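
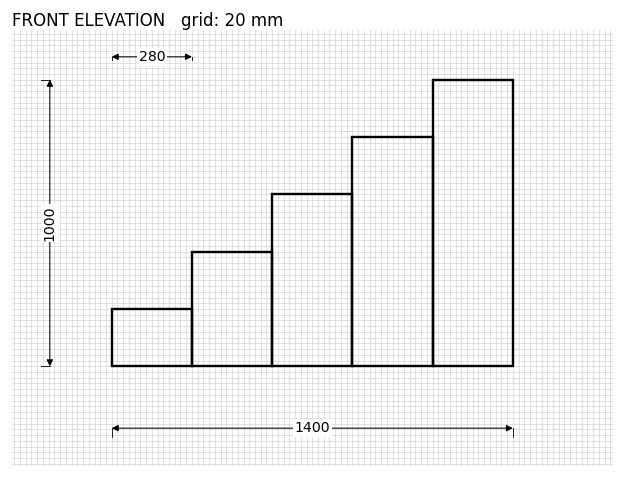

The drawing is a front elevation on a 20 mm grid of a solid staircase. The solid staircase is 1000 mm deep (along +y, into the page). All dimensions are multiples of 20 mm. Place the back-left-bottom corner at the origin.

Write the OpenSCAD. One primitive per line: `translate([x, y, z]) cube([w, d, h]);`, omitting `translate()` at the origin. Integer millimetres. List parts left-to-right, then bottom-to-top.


cube([280, 1000, 200]);
translate([280, 0, 0]) cube([280, 1000, 400]);
translate([560, 0, 0]) cube([280, 1000, 600]);
translate([840, 0, 0]) cube([280, 1000, 800]);
translate([1120, 0, 0]) cube([280, 1000, 1000]);


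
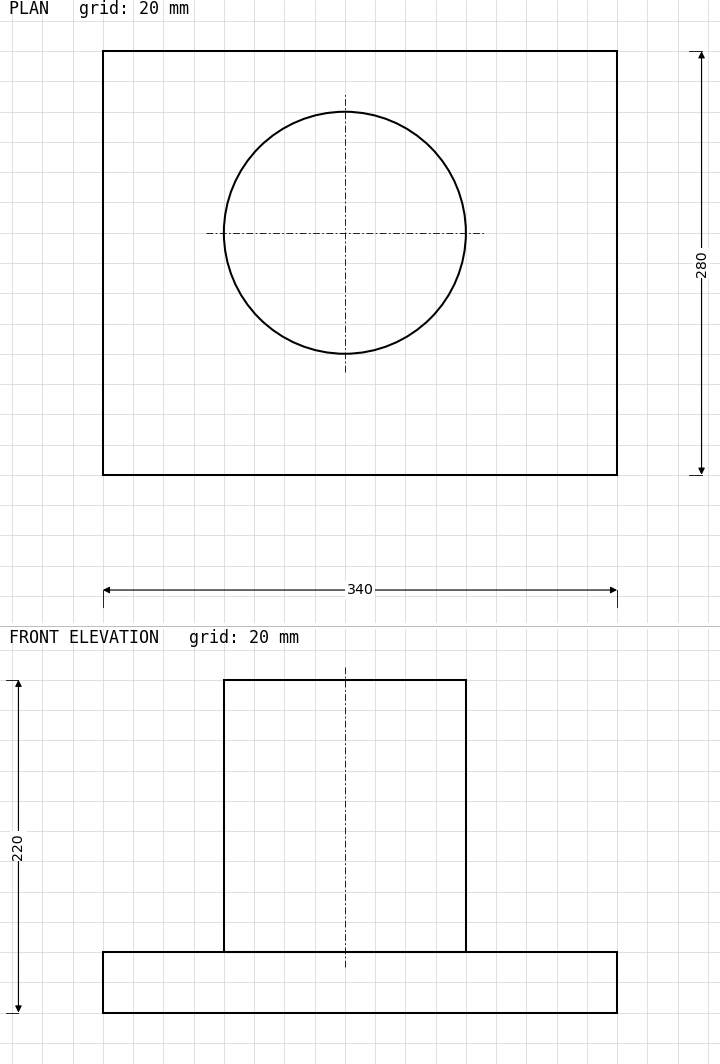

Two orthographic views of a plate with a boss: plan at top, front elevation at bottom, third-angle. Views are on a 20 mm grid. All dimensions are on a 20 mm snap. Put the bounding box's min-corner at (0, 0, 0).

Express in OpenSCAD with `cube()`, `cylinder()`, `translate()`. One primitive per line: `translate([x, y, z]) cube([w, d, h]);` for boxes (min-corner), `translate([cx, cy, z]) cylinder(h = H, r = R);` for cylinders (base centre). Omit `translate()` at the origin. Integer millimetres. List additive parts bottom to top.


cube([340, 280, 40]);
translate([160, 160, 40]) cylinder(h = 180, r = 80);


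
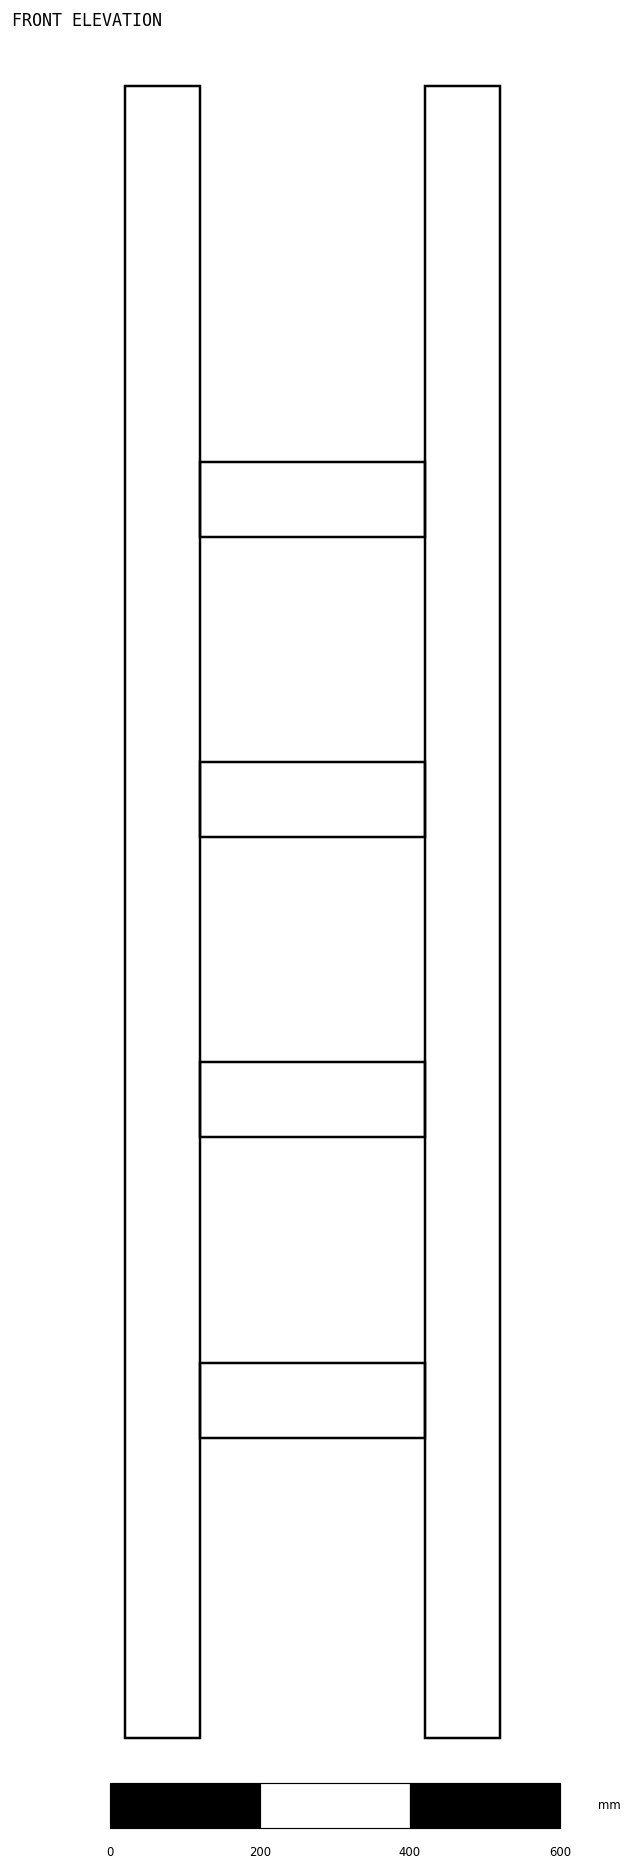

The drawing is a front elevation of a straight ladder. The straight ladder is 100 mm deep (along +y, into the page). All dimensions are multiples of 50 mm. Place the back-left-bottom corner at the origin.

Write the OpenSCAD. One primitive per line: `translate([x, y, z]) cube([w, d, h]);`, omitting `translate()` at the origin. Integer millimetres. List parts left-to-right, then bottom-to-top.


cube([100, 100, 2200]);
translate([100, 0, 400]) cube([300, 100, 100]);
translate([100, 0, 800]) cube([300, 100, 100]);
translate([100, 0, 1200]) cube([300, 100, 100]);
translate([100, 0, 1600]) cube([300, 100, 100]);
translate([400, 0, 0]) cube([100, 100, 2200]);


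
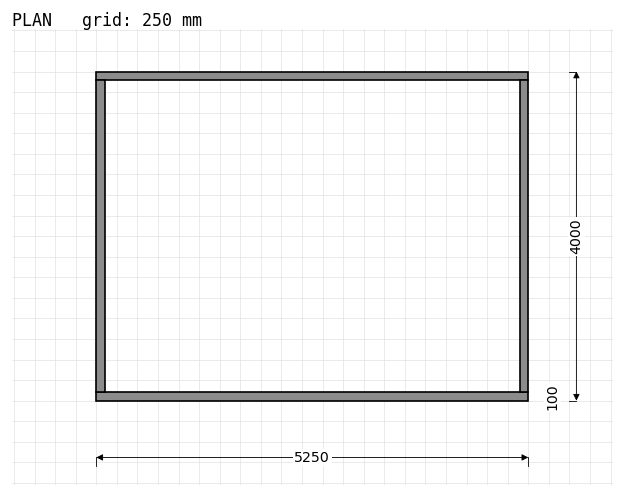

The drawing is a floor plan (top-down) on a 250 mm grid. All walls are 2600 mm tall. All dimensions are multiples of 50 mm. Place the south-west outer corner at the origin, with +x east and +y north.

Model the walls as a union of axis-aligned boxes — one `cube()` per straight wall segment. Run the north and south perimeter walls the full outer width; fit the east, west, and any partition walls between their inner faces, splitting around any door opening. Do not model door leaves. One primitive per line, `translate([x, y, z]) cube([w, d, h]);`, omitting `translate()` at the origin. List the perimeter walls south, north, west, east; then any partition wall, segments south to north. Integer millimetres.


cube([5250, 100, 2600]);
translate([0, 3900, 0]) cube([5250, 100, 2600]);
translate([0, 100, 0]) cube([100, 3800, 2600]);
translate([5150, 100, 0]) cube([100, 3800, 2600]);


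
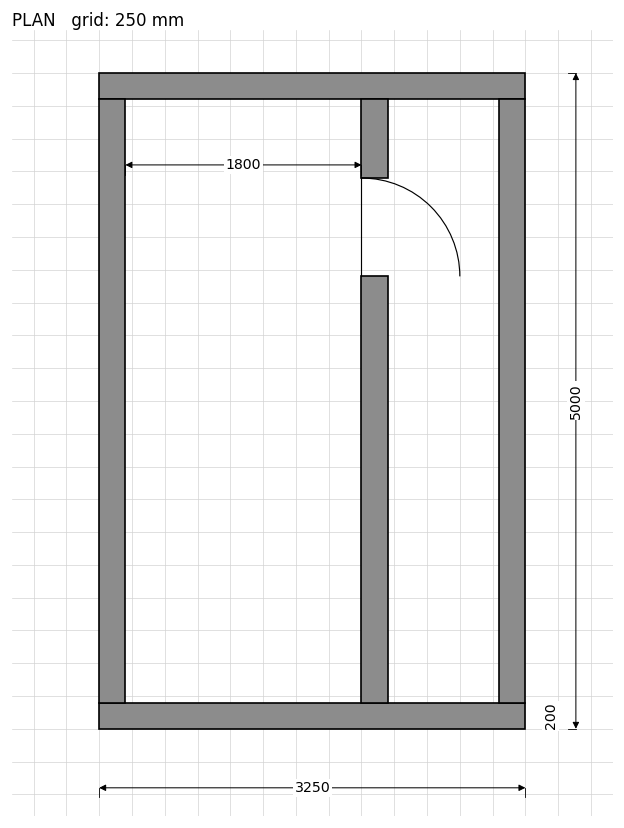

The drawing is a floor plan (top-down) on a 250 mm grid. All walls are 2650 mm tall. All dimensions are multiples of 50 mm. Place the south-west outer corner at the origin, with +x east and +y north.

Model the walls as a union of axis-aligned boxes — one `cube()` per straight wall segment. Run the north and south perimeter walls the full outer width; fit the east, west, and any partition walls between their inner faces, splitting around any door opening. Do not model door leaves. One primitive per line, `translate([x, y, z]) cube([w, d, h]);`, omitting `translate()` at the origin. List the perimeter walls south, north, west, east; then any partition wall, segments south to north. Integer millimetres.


cube([3250, 200, 2650]);
translate([0, 4800, 0]) cube([3250, 200, 2650]);
translate([0, 200, 0]) cube([200, 4600, 2650]);
translate([3050, 200, 0]) cube([200, 4600, 2650]);
translate([2000, 200, 0]) cube([200, 3250, 2650]);
translate([2000, 4200, 0]) cube([200, 600, 2650]);


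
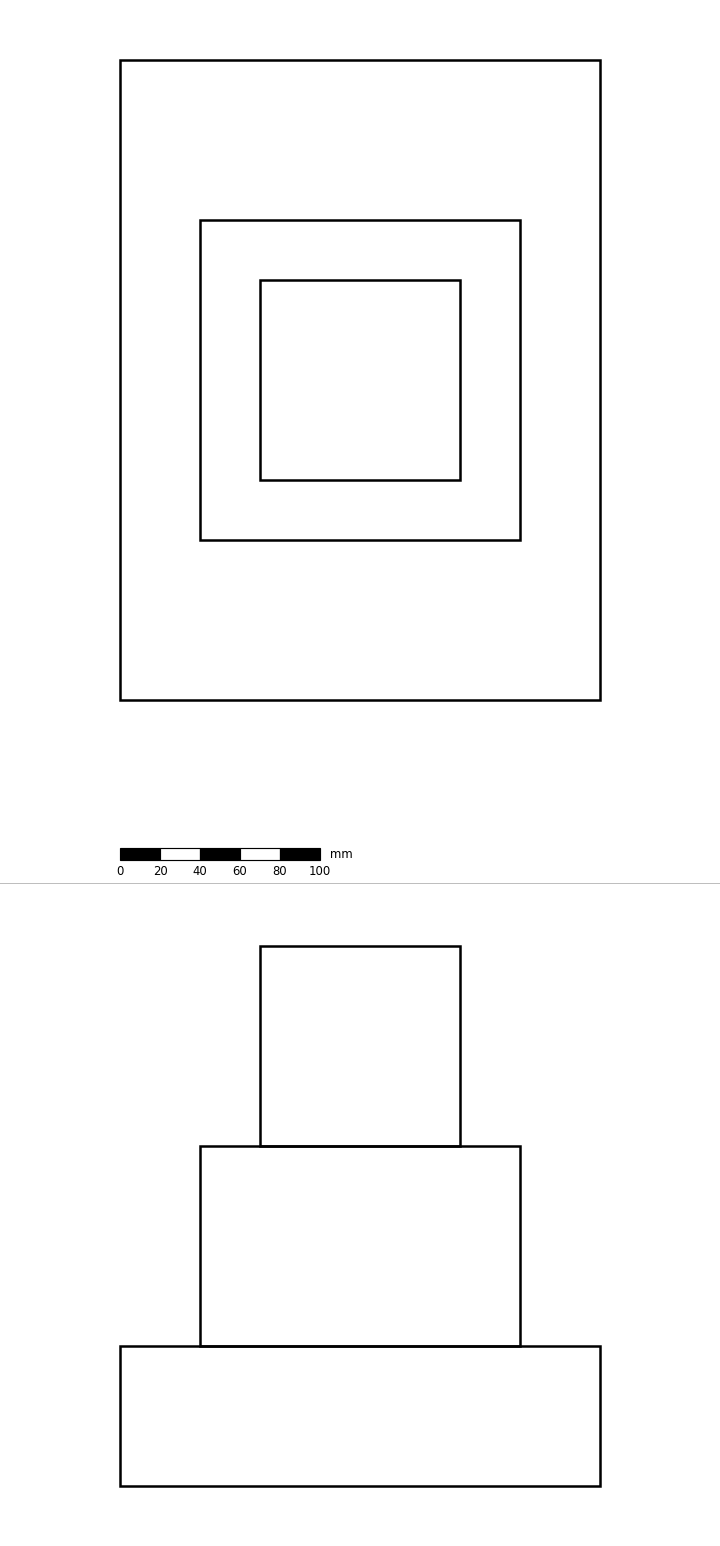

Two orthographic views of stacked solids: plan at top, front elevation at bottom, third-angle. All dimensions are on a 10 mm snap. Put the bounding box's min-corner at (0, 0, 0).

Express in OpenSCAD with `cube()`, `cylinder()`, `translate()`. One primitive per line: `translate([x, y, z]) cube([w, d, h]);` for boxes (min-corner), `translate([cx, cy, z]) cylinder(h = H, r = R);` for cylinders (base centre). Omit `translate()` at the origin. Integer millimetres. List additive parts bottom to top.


cube([240, 320, 70]);
translate([40, 80, 70]) cube([160, 160, 100]);
translate([70, 110, 170]) cube([100, 100, 100]);


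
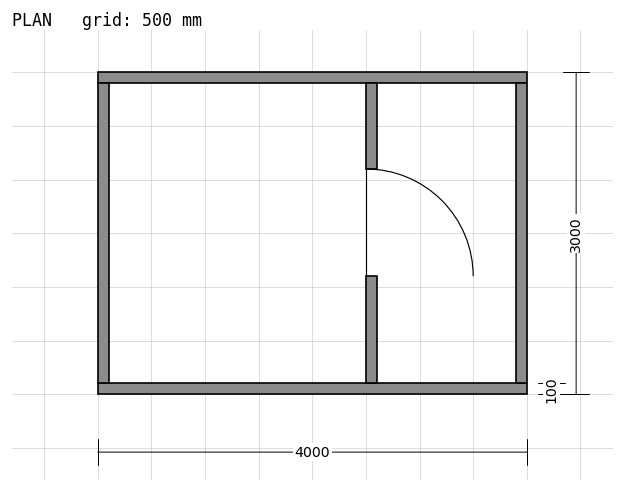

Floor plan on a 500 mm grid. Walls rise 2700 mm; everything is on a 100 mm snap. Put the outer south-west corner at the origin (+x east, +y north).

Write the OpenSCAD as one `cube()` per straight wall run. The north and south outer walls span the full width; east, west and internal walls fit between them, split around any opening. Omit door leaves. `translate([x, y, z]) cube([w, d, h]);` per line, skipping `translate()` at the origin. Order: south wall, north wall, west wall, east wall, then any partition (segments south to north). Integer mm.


cube([4000, 100, 2700]);
translate([0, 2900, 0]) cube([4000, 100, 2700]);
translate([0, 100, 0]) cube([100, 2800, 2700]);
translate([3900, 100, 0]) cube([100, 2800, 2700]);
translate([2500, 100, 0]) cube([100, 1000, 2700]);
translate([2500, 2100, 0]) cube([100, 800, 2700]);


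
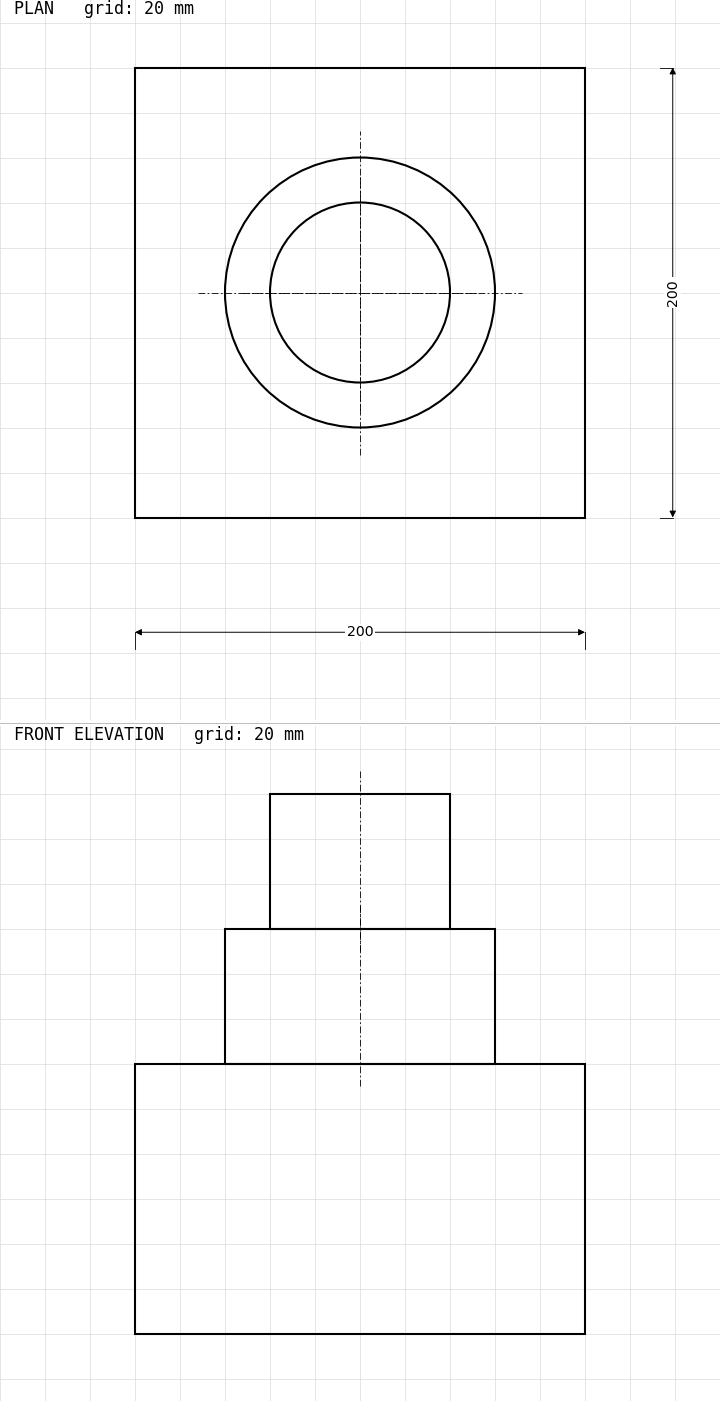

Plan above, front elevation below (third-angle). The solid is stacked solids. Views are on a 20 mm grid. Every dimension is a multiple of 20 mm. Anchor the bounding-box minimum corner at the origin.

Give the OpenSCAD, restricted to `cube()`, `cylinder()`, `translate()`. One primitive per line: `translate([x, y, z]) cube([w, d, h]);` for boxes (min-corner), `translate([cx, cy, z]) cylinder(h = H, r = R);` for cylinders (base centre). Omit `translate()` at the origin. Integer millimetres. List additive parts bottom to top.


cube([200, 200, 120]);
translate([100, 100, 120]) cylinder(h = 60, r = 60);
translate([100, 100, 180]) cylinder(h = 60, r = 40);


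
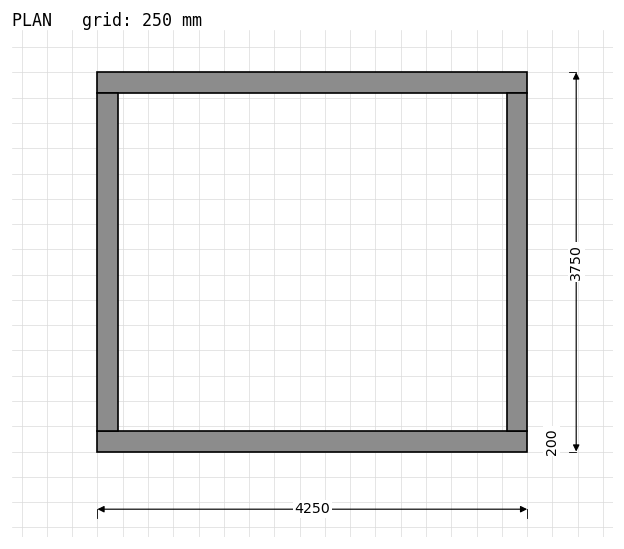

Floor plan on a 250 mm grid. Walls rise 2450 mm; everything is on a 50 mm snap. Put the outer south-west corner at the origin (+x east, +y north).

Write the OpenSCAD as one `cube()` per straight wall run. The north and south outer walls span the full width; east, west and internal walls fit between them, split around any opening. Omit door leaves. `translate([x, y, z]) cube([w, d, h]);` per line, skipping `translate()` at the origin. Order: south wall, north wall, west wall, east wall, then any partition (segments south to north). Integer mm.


cube([4250, 200, 2450]);
translate([0, 3550, 0]) cube([4250, 200, 2450]);
translate([0, 200, 0]) cube([200, 3350, 2450]);
translate([4050, 200, 0]) cube([200, 3350, 2450]);


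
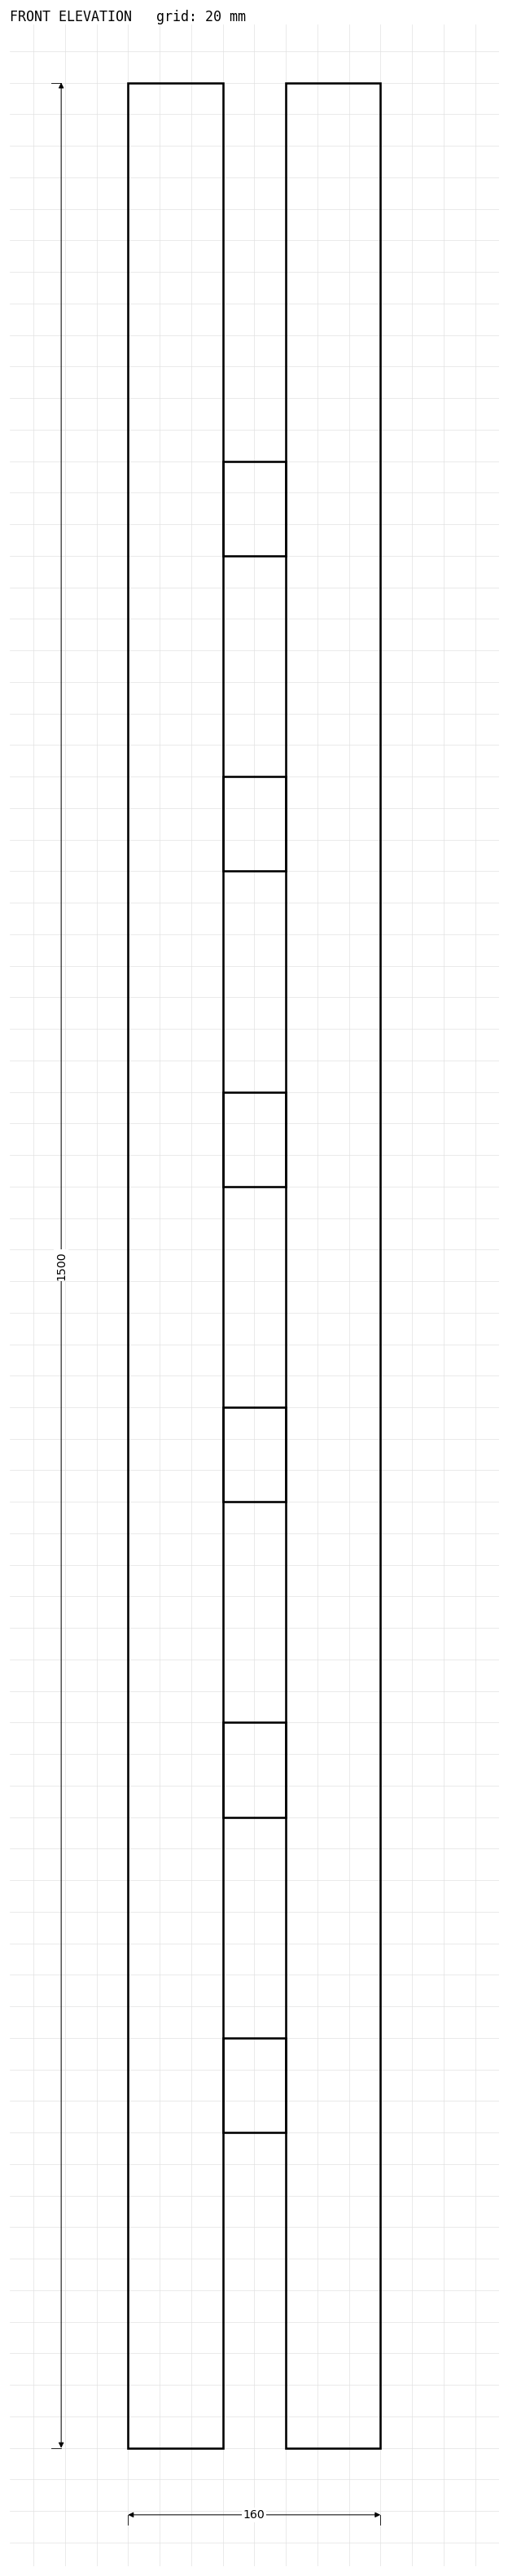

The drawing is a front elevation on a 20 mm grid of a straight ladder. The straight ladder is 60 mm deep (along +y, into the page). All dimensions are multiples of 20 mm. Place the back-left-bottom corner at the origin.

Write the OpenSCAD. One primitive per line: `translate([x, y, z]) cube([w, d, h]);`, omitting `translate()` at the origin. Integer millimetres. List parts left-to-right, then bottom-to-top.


cube([60, 60, 1500]);
translate([60, 0, 200]) cube([40, 60, 60]);
translate([60, 0, 400]) cube([40, 60, 60]);
translate([60, 0, 600]) cube([40, 60, 60]);
translate([60, 0, 800]) cube([40, 60, 60]);
translate([60, 0, 1000]) cube([40, 60, 60]);
translate([60, 0, 1200]) cube([40, 60, 60]);
translate([100, 0, 0]) cube([60, 60, 1500]);


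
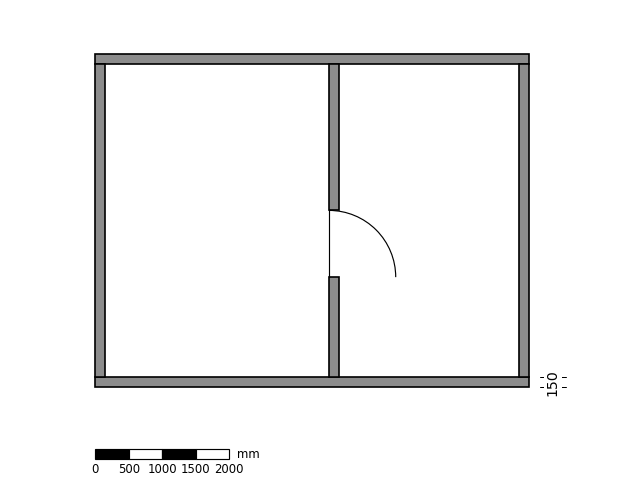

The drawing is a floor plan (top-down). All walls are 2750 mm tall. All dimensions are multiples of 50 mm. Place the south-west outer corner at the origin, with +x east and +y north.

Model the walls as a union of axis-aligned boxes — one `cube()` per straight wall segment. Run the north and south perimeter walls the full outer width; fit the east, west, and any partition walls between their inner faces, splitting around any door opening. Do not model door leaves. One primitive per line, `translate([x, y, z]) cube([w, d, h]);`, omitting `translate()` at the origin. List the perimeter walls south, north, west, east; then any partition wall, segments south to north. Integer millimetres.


cube([6500, 150, 2750]);
translate([0, 4850, 0]) cube([6500, 150, 2750]);
translate([0, 150, 0]) cube([150, 4700, 2750]);
translate([6350, 150, 0]) cube([150, 4700, 2750]);
translate([3500, 150, 0]) cube([150, 1500, 2750]);
translate([3500, 2650, 0]) cube([150, 2200, 2750]);


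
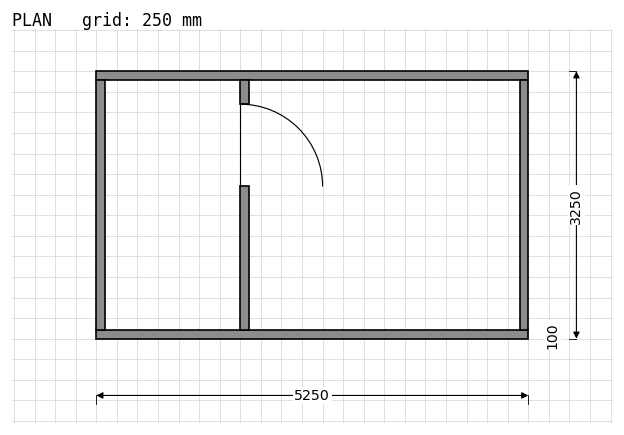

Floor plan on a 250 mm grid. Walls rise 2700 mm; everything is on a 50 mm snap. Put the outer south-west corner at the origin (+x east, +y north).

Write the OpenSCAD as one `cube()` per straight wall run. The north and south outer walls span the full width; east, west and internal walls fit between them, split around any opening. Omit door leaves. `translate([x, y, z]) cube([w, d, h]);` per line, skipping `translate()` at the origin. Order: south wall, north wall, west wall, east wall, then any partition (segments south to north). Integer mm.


cube([5250, 100, 2700]);
translate([0, 3150, 0]) cube([5250, 100, 2700]);
translate([0, 100, 0]) cube([100, 3050, 2700]);
translate([5150, 100, 0]) cube([100, 3050, 2700]);
translate([1750, 100, 0]) cube([100, 1750, 2700]);
translate([1750, 2850, 0]) cube([100, 300, 2700]);


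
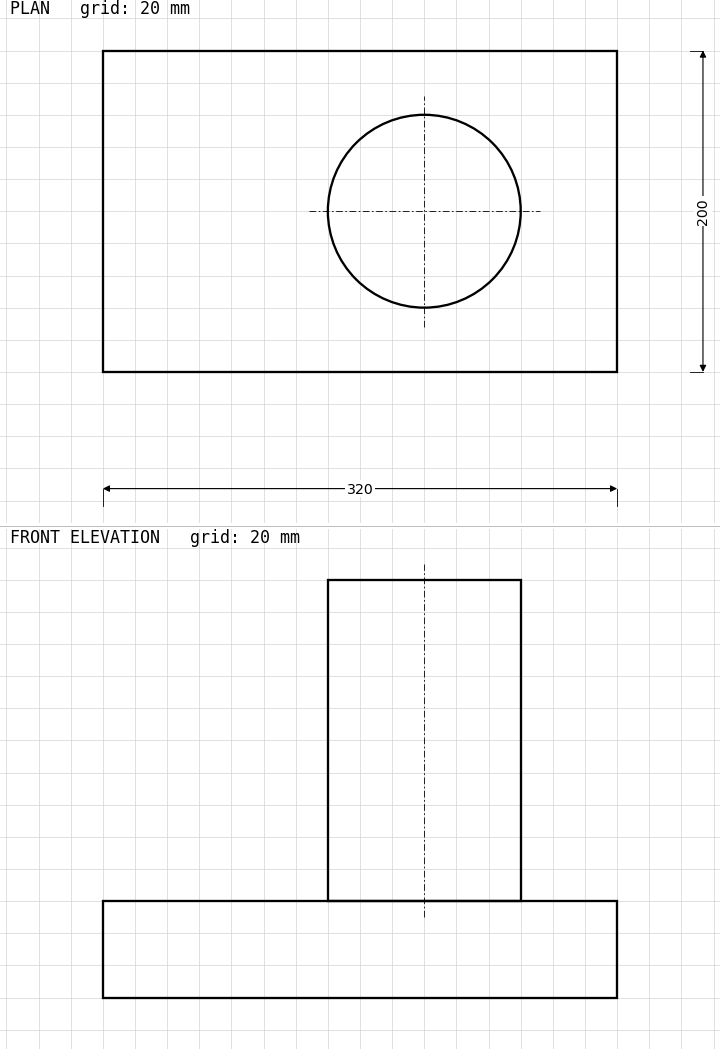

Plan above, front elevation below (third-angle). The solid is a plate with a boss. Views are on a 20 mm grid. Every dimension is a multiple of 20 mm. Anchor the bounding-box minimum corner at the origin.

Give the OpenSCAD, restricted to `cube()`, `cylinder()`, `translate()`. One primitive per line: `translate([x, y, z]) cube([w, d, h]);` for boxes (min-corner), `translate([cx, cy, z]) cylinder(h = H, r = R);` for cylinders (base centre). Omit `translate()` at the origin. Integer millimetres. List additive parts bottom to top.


cube([320, 200, 60]);
translate([200, 100, 60]) cylinder(h = 200, r = 60);


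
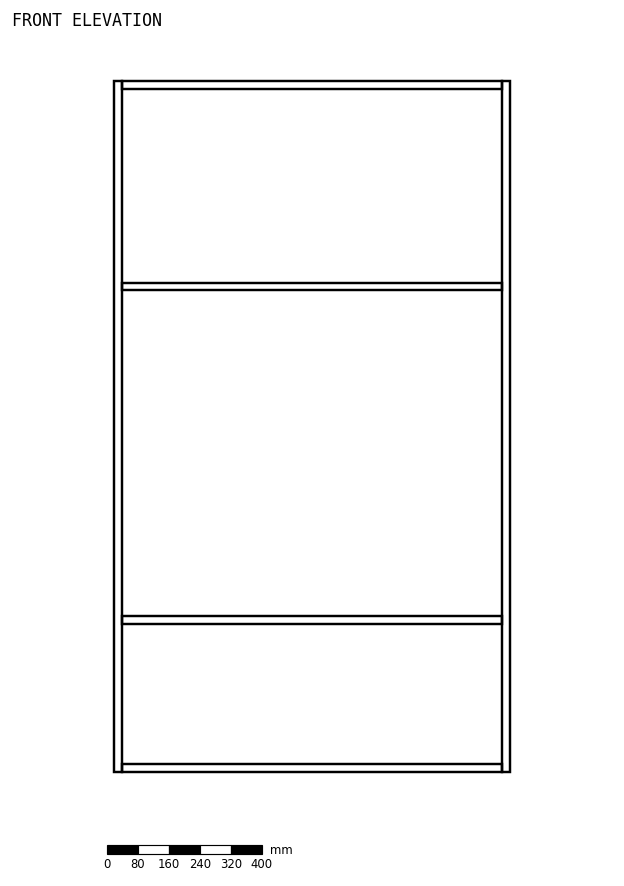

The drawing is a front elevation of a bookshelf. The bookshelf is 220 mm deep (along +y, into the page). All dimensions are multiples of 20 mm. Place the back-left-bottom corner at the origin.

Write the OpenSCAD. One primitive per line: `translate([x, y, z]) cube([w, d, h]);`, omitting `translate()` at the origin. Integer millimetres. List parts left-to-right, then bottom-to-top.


cube([20, 220, 1780]);
translate([20, 0, 0]) cube([980, 220, 20]);
translate([20, 0, 380]) cube([980, 220, 20]);
translate([20, 0, 1240]) cube([980, 220, 20]);
translate([20, 0, 1760]) cube([980, 220, 20]);
translate([1000, 0, 0]) cube([20, 220, 1780]);


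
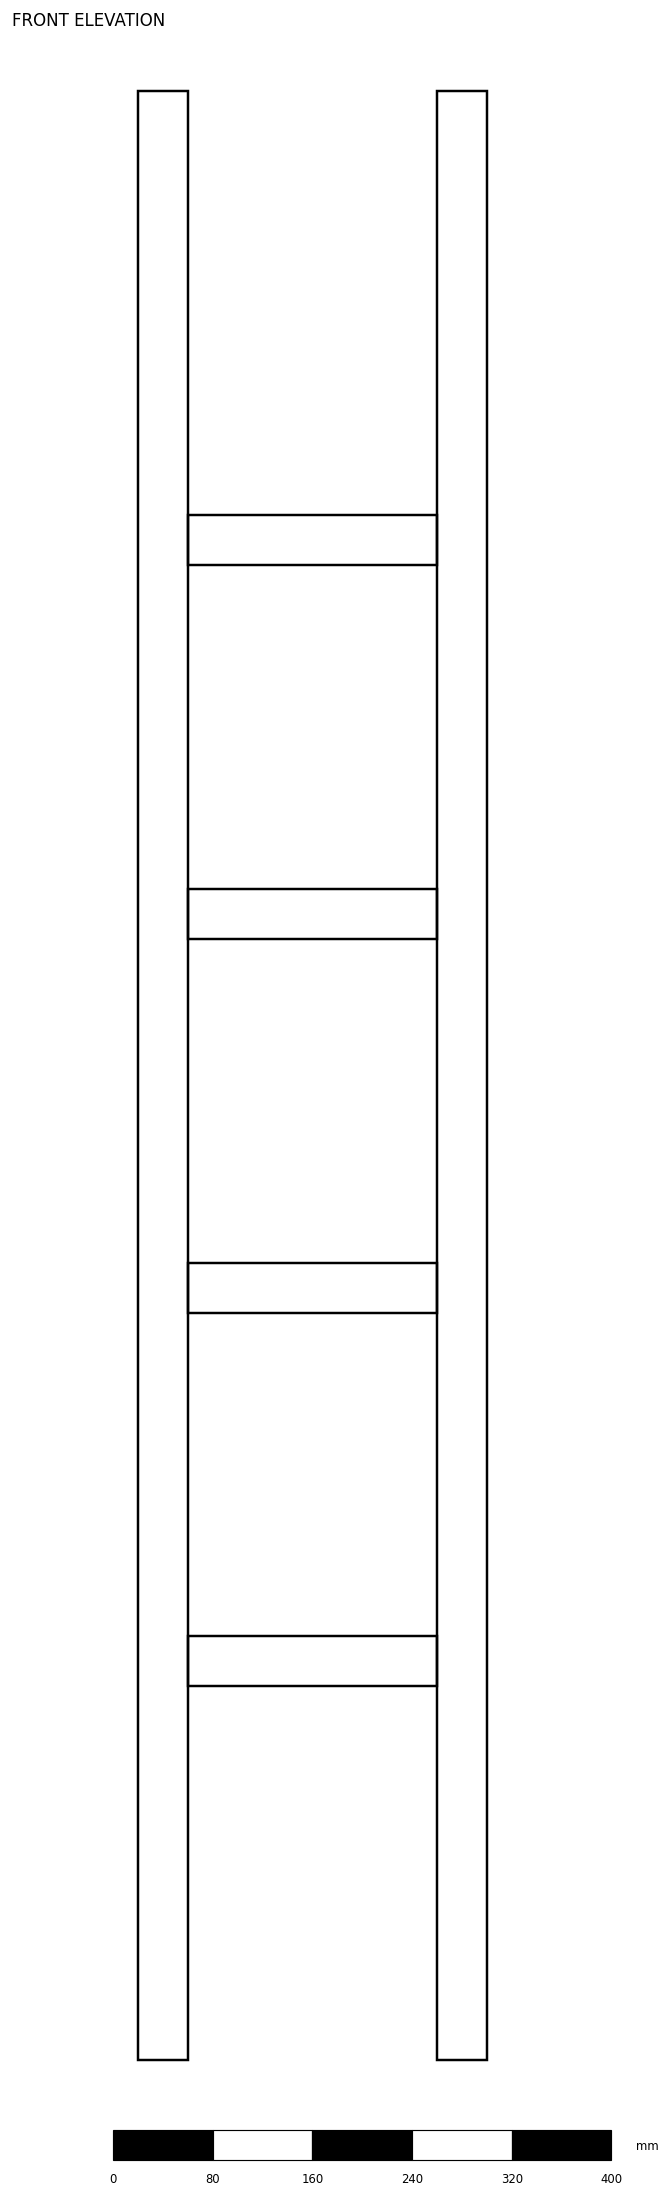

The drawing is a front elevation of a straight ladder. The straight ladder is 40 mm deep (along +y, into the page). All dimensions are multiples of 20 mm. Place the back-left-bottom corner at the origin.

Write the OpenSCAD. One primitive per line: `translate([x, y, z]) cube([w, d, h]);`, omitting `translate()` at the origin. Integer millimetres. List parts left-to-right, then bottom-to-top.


cube([40, 40, 1580]);
translate([40, 0, 300]) cube([200, 40, 40]);
translate([40, 0, 600]) cube([200, 40, 40]);
translate([40, 0, 900]) cube([200, 40, 40]);
translate([40, 0, 1200]) cube([200, 40, 40]);
translate([240, 0, 0]) cube([40, 40, 1580]);


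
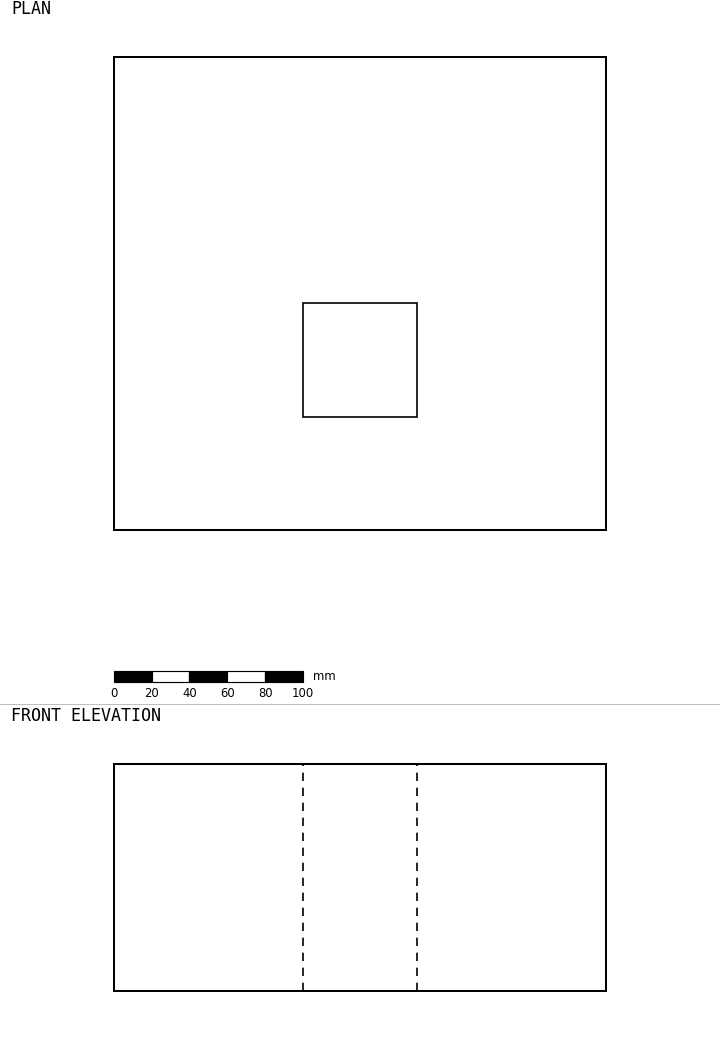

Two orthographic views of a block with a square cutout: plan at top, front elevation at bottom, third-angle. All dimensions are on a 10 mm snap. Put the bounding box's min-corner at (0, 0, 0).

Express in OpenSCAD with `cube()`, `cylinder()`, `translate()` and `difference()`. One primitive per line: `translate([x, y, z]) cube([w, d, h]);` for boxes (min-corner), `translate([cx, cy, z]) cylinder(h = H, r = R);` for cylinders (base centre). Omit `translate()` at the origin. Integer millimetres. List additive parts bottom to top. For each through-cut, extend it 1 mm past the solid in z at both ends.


difference() {
  cube([260, 250, 120]);
  translate([100, 60, -1]) cube([60, 60, 122]);
}


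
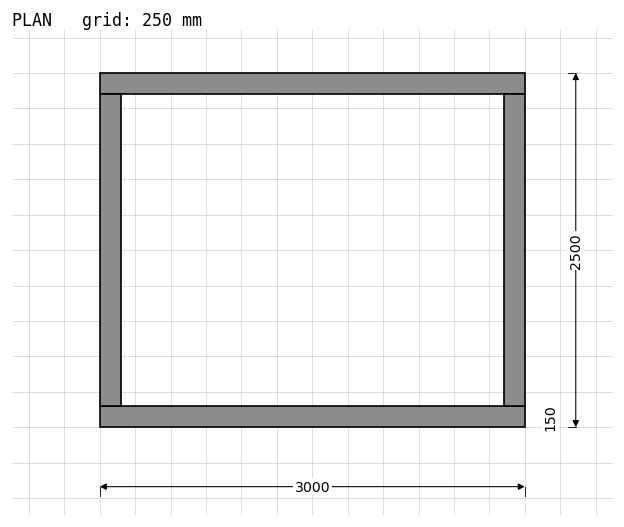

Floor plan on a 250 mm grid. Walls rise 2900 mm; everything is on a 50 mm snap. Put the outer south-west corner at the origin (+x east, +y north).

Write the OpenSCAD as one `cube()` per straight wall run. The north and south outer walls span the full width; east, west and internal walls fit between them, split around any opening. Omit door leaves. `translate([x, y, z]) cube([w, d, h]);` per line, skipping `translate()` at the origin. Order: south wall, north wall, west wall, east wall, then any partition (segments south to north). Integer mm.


cube([3000, 150, 2900]);
translate([0, 2350, 0]) cube([3000, 150, 2900]);
translate([0, 150, 0]) cube([150, 2200, 2900]);
translate([2850, 150, 0]) cube([150, 2200, 2900]);


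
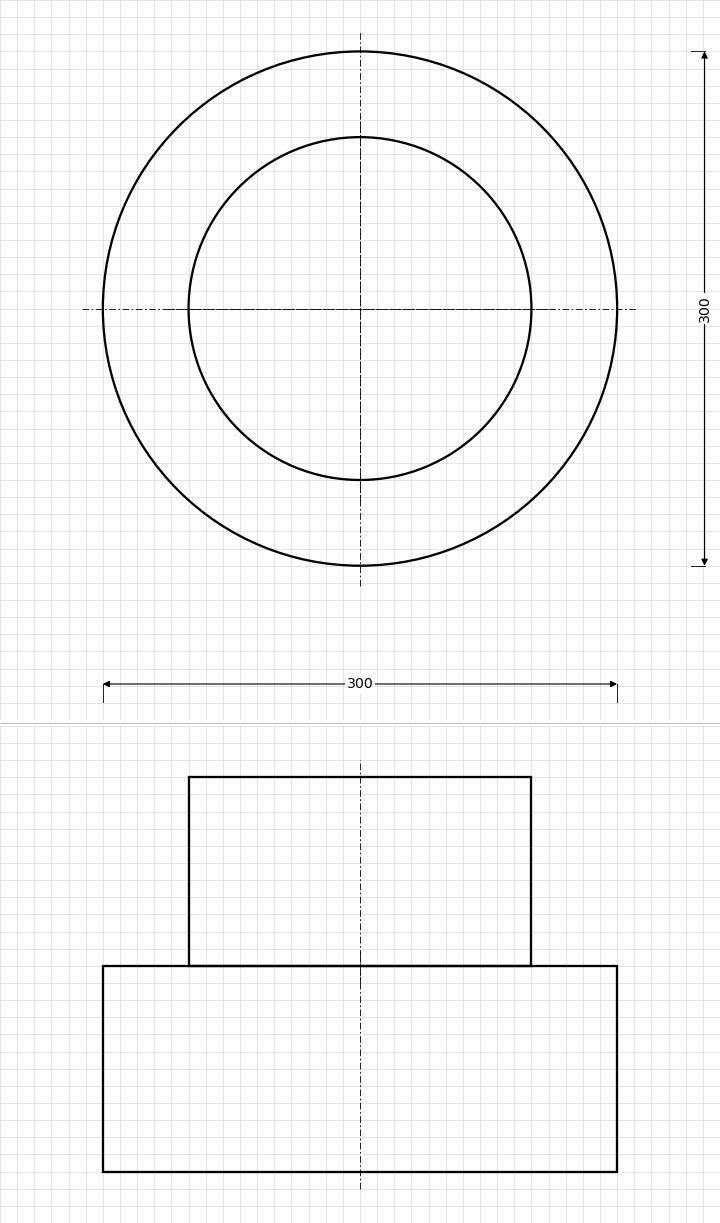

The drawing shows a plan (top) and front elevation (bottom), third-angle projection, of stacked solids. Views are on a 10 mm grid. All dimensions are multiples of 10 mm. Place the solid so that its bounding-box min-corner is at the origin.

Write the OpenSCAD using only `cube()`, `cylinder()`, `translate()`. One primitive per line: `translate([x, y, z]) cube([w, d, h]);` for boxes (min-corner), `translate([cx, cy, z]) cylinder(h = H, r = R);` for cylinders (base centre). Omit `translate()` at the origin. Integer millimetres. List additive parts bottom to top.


translate([150, 150, 0]) cylinder(h = 120, r = 150);
translate([150, 150, 120]) cylinder(h = 110, r = 100);


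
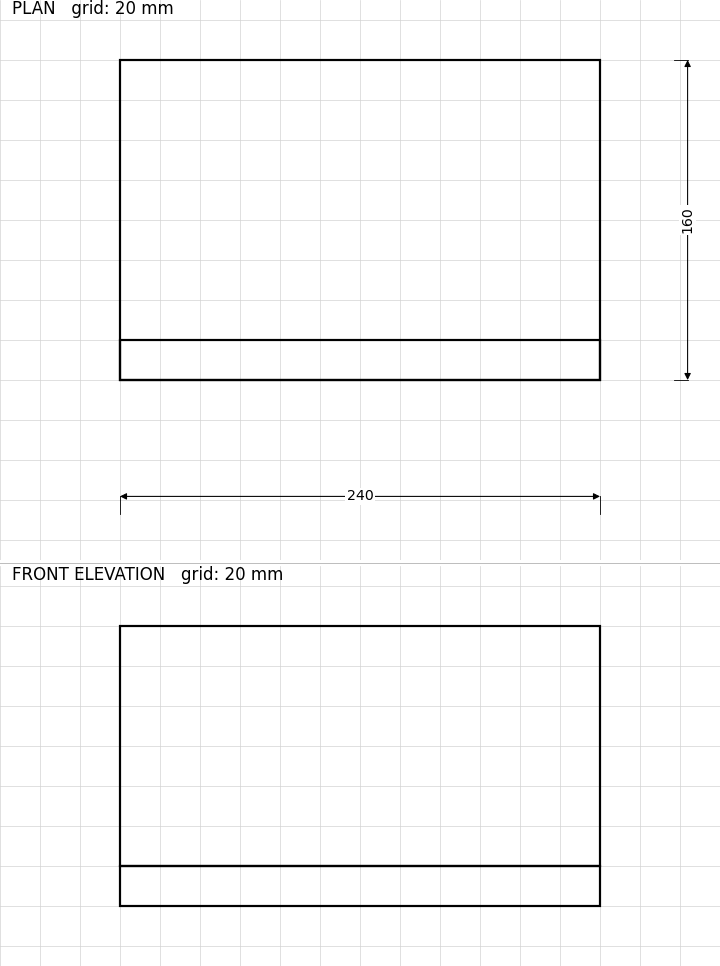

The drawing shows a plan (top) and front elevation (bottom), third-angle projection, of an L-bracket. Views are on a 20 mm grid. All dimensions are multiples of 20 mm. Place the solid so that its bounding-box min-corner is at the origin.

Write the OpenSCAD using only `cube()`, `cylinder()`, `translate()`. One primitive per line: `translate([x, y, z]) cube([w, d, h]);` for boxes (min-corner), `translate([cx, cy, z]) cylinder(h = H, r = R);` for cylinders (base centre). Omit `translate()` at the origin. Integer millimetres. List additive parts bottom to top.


cube([240, 160, 20]);
translate([0, 0, 20]) cube([240, 20, 120]);


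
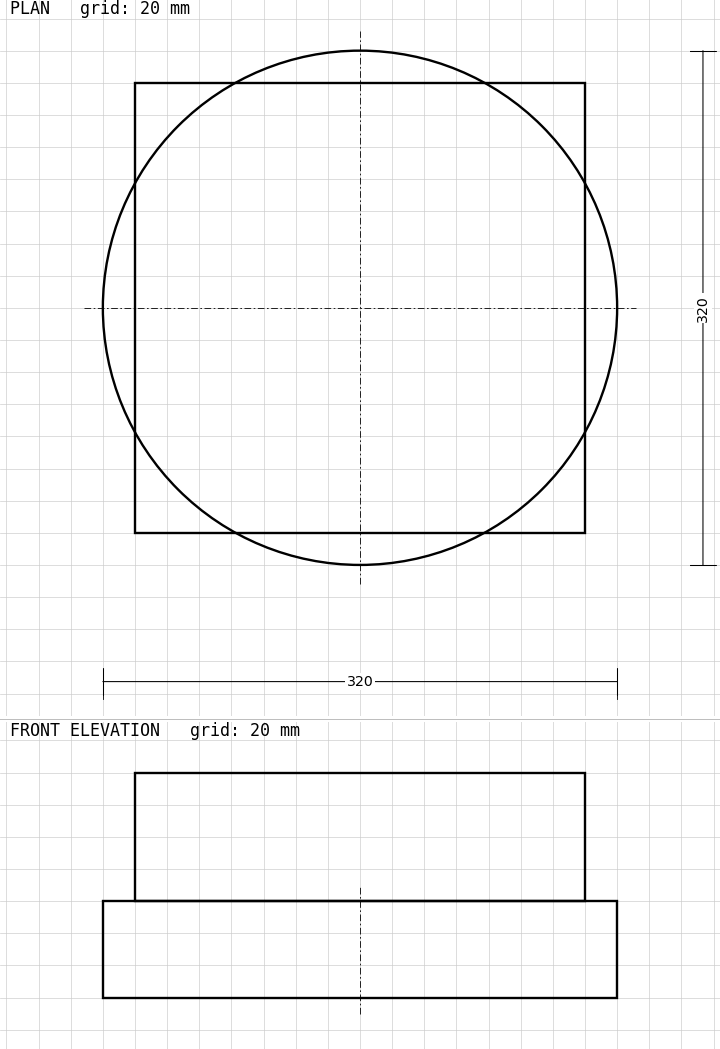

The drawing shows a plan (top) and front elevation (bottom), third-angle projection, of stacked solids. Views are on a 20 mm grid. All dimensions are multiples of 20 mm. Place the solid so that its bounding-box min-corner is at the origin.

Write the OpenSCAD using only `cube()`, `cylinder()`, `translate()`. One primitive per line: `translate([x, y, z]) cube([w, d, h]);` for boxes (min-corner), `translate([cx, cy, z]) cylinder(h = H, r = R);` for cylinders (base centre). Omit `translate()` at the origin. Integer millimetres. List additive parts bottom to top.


translate([160, 160, 0]) cylinder(h = 60, r = 160);
translate([20, 20, 60]) cube([280, 280, 80]);


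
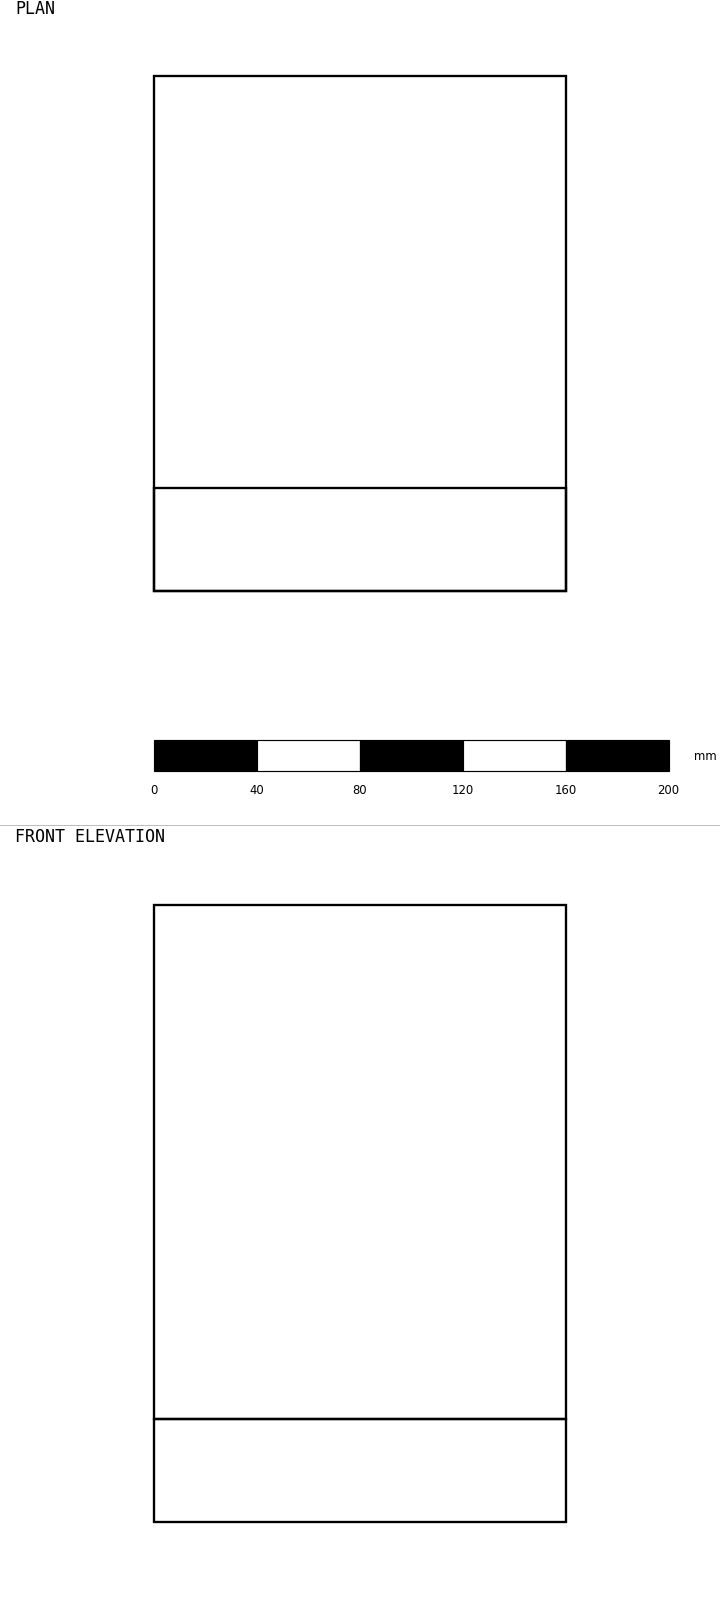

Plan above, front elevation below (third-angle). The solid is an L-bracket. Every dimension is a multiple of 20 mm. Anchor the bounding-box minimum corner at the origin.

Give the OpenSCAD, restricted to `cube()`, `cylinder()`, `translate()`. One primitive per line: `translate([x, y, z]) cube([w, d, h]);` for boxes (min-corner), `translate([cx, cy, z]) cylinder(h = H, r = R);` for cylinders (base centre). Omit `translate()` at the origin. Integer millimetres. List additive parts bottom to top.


cube([160, 200, 40]);
translate([0, 0, 40]) cube([160, 40, 200]);


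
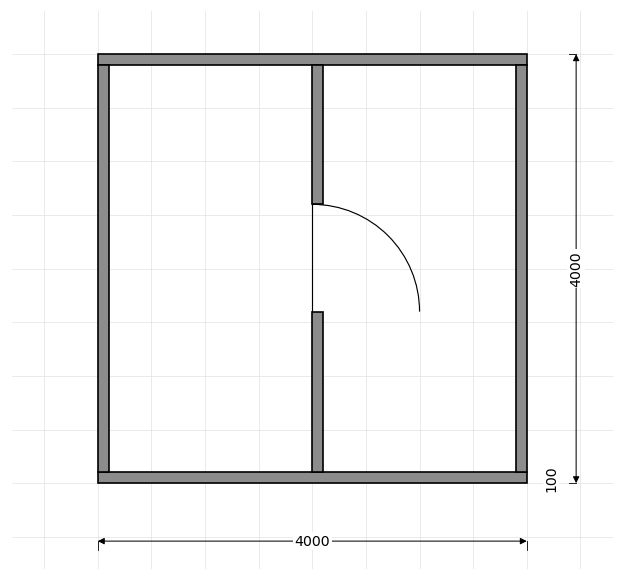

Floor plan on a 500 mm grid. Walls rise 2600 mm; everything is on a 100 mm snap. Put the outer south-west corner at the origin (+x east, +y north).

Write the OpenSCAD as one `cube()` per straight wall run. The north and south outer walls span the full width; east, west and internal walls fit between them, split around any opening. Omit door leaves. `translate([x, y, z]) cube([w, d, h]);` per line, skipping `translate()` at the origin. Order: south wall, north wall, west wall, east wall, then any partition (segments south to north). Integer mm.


cube([4000, 100, 2600]);
translate([0, 3900, 0]) cube([4000, 100, 2600]);
translate([0, 100, 0]) cube([100, 3800, 2600]);
translate([3900, 100, 0]) cube([100, 3800, 2600]);
translate([2000, 100, 0]) cube([100, 1500, 2600]);
translate([2000, 2600, 0]) cube([100, 1300, 2600]);


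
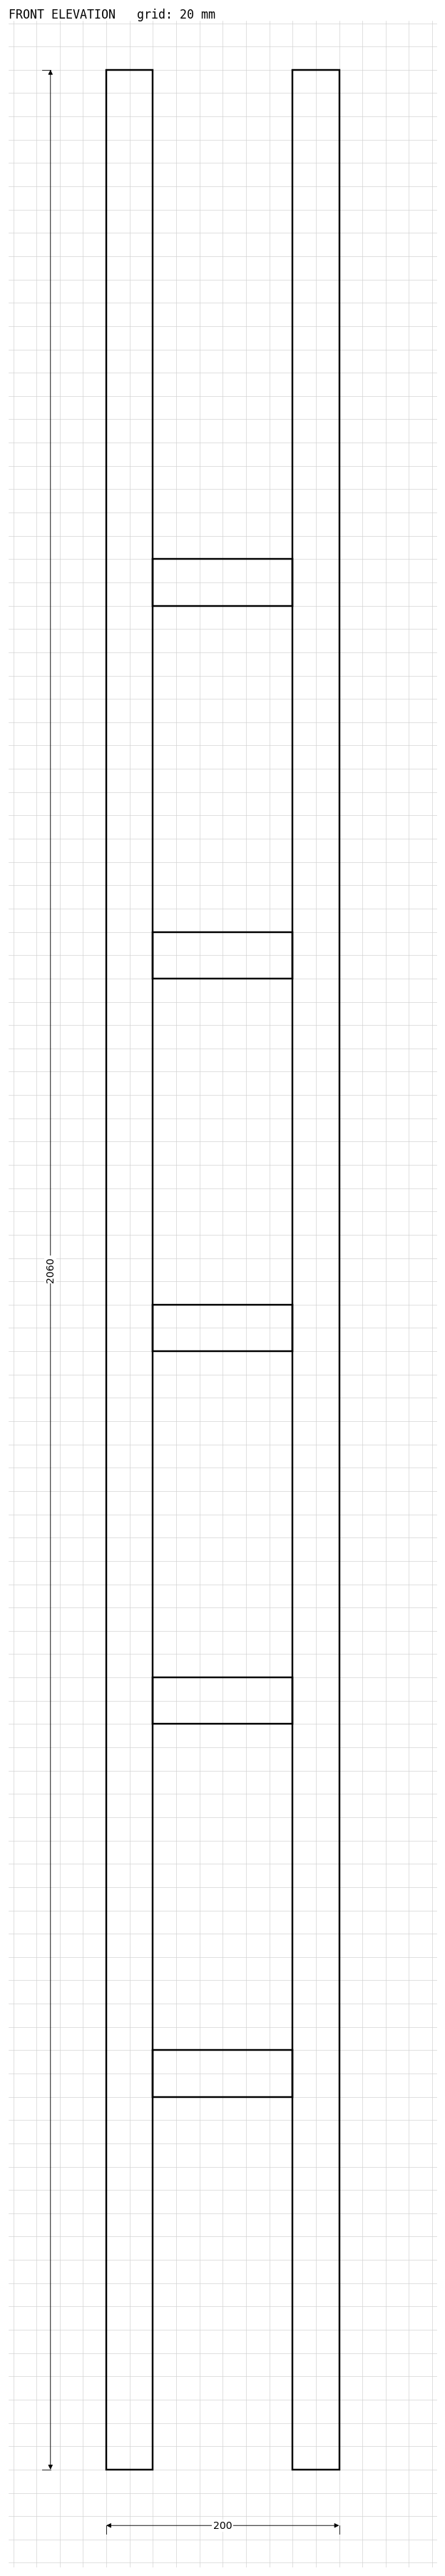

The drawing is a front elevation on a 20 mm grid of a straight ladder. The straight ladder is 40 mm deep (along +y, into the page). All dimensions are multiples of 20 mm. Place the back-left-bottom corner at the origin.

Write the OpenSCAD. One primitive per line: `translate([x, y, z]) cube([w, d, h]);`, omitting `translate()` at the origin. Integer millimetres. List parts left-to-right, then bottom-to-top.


cube([40, 40, 2060]);
translate([40, 0, 320]) cube([120, 40, 40]);
translate([40, 0, 640]) cube([120, 40, 40]);
translate([40, 0, 960]) cube([120, 40, 40]);
translate([40, 0, 1280]) cube([120, 40, 40]);
translate([40, 0, 1600]) cube([120, 40, 40]);
translate([160, 0, 0]) cube([40, 40, 2060]);


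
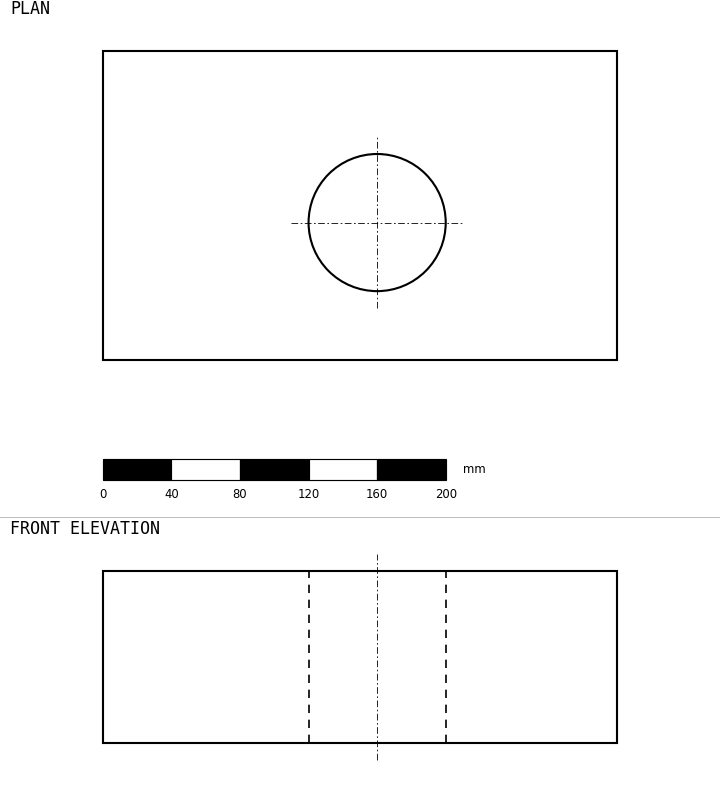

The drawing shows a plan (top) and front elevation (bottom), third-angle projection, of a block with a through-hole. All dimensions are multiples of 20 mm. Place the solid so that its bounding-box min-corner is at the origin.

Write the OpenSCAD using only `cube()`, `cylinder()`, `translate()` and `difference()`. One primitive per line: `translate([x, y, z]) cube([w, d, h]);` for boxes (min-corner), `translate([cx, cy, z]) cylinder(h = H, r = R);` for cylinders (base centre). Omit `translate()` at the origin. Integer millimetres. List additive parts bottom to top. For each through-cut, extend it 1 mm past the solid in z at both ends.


difference() {
  cube([300, 180, 100]);
  translate([160, 80, -1]) cylinder(h = 102, r = 40);
}


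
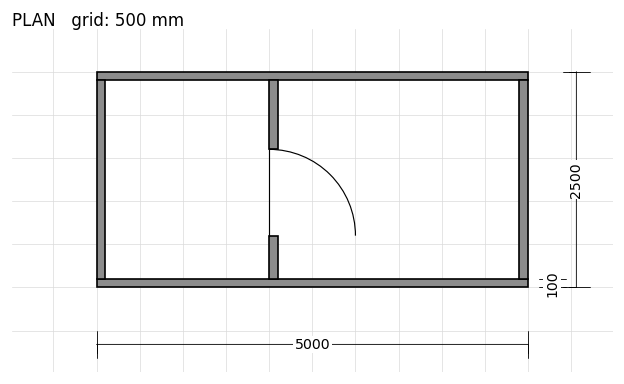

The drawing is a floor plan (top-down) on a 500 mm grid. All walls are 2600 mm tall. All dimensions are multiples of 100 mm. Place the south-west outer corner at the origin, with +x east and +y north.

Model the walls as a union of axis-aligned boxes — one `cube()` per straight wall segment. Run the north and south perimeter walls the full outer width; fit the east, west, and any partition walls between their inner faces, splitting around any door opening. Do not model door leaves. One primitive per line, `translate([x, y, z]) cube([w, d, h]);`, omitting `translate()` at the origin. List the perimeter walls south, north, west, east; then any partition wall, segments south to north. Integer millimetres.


cube([5000, 100, 2600]);
translate([0, 2400, 0]) cube([5000, 100, 2600]);
translate([0, 100, 0]) cube([100, 2300, 2600]);
translate([4900, 100, 0]) cube([100, 2300, 2600]);
translate([2000, 100, 0]) cube([100, 500, 2600]);
translate([2000, 1600, 0]) cube([100, 800, 2600]);


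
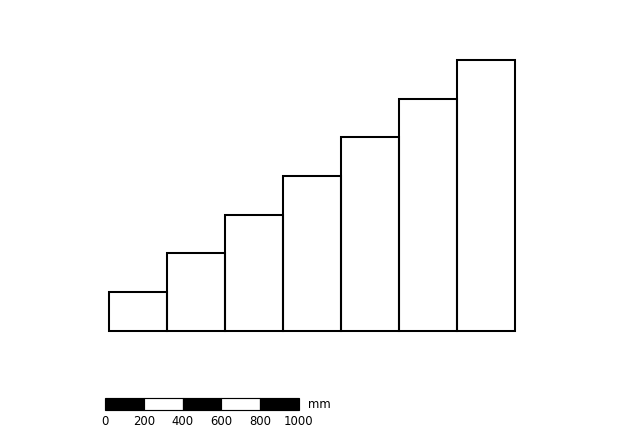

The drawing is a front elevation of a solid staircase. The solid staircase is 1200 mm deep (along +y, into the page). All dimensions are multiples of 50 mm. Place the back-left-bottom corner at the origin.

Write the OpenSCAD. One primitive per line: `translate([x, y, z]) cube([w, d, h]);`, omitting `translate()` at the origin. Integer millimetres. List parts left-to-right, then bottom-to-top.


cube([300, 1200, 200]);
translate([300, 0, 0]) cube([300, 1200, 400]);
translate([600, 0, 0]) cube([300, 1200, 600]);
translate([900, 0, 0]) cube([300, 1200, 800]);
translate([1200, 0, 0]) cube([300, 1200, 1000]);
translate([1500, 0, 0]) cube([300, 1200, 1200]);
translate([1800, 0, 0]) cube([300, 1200, 1400]);


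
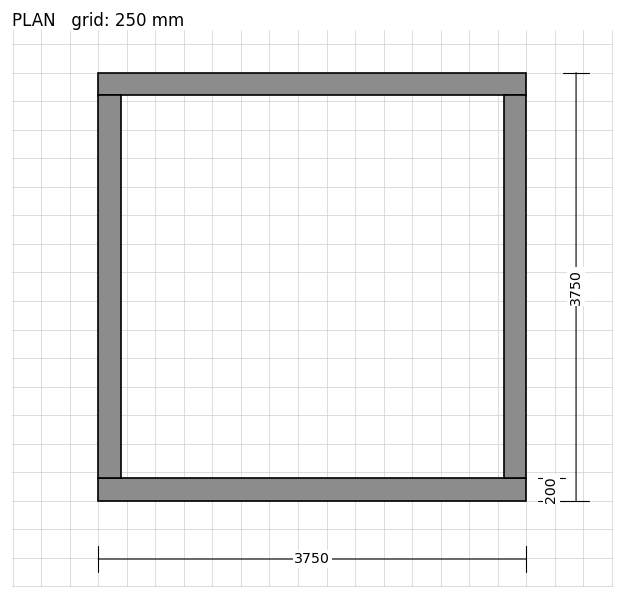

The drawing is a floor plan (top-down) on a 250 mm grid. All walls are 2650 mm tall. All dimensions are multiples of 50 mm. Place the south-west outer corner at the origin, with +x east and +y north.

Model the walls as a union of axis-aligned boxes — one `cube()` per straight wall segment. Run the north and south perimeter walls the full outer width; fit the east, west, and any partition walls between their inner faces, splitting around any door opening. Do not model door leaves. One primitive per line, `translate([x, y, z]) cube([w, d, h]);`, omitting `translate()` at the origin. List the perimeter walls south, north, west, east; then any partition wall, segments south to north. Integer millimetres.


cube([3750, 200, 2650]);
translate([0, 3550, 0]) cube([3750, 200, 2650]);
translate([0, 200, 0]) cube([200, 3350, 2650]);
translate([3550, 200, 0]) cube([200, 3350, 2650]);


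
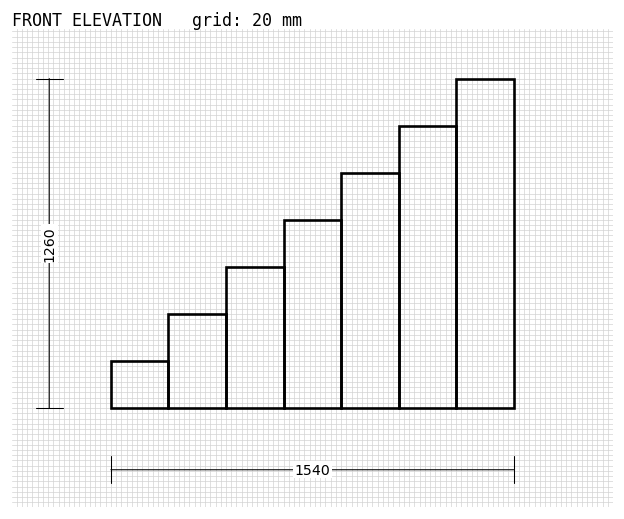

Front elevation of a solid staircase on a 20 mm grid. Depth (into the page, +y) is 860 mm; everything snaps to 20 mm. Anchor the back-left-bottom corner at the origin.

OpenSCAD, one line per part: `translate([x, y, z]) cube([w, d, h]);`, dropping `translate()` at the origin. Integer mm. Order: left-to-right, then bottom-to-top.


cube([220, 860, 180]);
translate([220, 0, 0]) cube([220, 860, 360]);
translate([440, 0, 0]) cube([220, 860, 540]);
translate([660, 0, 0]) cube([220, 860, 720]);
translate([880, 0, 0]) cube([220, 860, 900]);
translate([1100, 0, 0]) cube([220, 860, 1080]);
translate([1320, 0, 0]) cube([220, 860, 1260]);


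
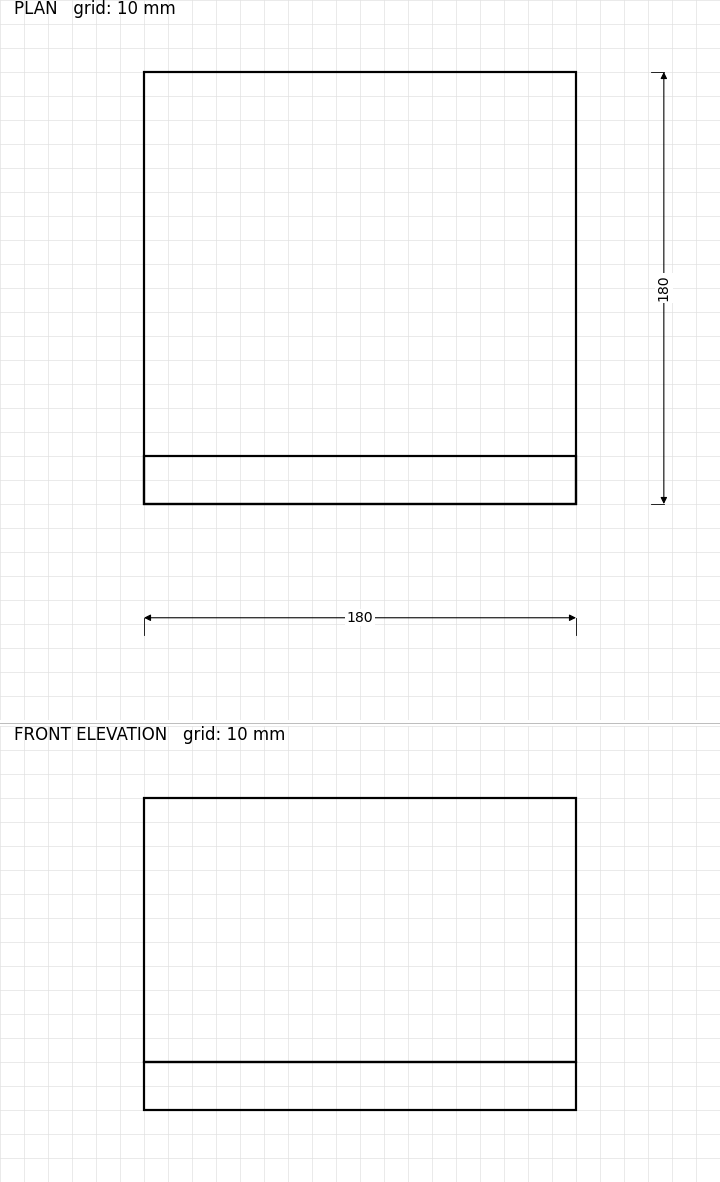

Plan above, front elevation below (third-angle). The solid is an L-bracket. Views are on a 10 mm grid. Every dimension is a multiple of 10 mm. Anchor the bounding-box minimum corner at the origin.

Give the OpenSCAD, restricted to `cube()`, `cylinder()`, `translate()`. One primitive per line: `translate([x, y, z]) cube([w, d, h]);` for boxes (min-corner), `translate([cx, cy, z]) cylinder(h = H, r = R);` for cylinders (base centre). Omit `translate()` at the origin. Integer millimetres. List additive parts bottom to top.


cube([180, 180, 20]);
translate([0, 0, 20]) cube([180, 20, 110]);


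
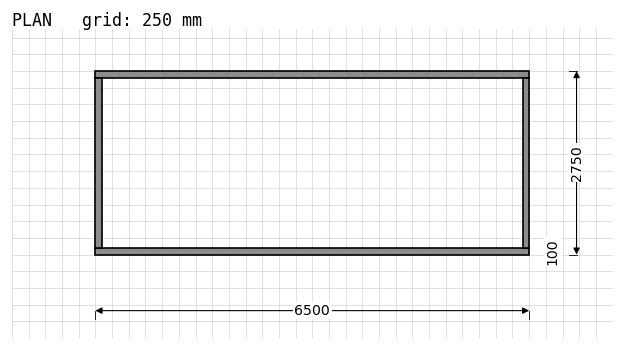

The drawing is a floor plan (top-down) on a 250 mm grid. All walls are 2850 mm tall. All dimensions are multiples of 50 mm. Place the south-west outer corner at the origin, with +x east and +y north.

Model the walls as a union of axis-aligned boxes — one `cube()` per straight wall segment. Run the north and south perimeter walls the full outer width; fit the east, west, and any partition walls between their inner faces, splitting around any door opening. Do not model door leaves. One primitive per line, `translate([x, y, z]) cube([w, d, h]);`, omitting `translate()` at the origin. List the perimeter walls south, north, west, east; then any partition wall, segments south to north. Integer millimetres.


cube([6500, 100, 2850]);
translate([0, 2650, 0]) cube([6500, 100, 2850]);
translate([0, 100, 0]) cube([100, 2550, 2850]);
translate([6400, 100, 0]) cube([100, 2550, 2850]);


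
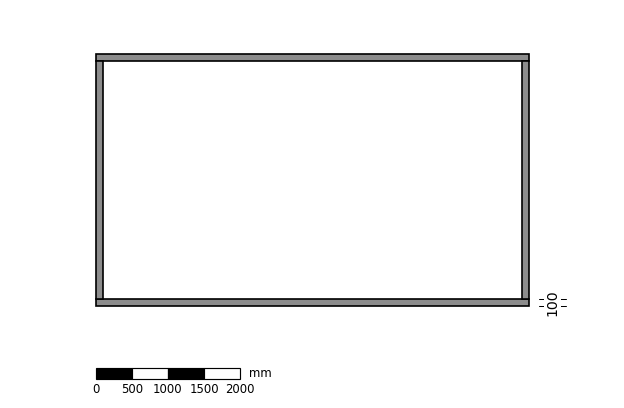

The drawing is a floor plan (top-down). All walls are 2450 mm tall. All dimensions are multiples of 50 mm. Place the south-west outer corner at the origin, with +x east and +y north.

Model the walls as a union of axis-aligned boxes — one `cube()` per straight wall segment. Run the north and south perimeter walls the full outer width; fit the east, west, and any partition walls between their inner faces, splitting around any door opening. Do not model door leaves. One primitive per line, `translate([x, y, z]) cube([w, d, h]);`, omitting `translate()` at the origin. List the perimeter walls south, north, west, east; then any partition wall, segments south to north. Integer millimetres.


cube([6000, 100, 2450]);
translate([0, 3400, 0]) cube([6000, 100, 2450]);
translate([0, 100, 0]) cube([100, 3300, 2450]);
translate([5900, 100, 0]) cube([100, 3300, 2450]);


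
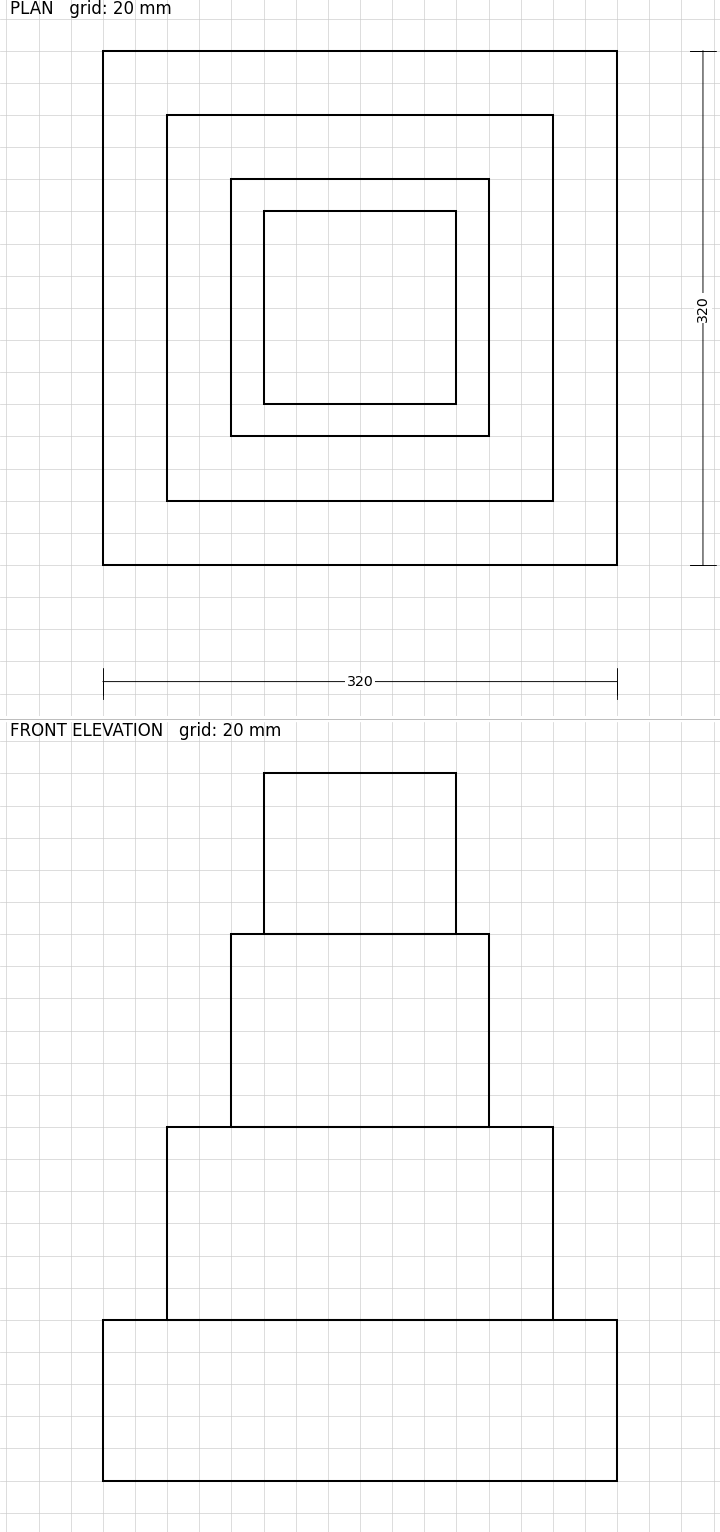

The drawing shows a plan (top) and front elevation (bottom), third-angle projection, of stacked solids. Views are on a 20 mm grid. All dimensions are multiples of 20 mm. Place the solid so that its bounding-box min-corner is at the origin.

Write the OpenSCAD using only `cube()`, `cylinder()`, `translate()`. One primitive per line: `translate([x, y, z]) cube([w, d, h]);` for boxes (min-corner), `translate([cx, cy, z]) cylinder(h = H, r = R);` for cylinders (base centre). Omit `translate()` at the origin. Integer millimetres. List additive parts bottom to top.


cube([320, 320, 100]);
translate([40, 40, 100]) cube([240, 240, 120]);
translate([80, 80, 220]) cube([160, 160, 120]);
translate([100, 100, 340]) cube([120, 120, 100]);


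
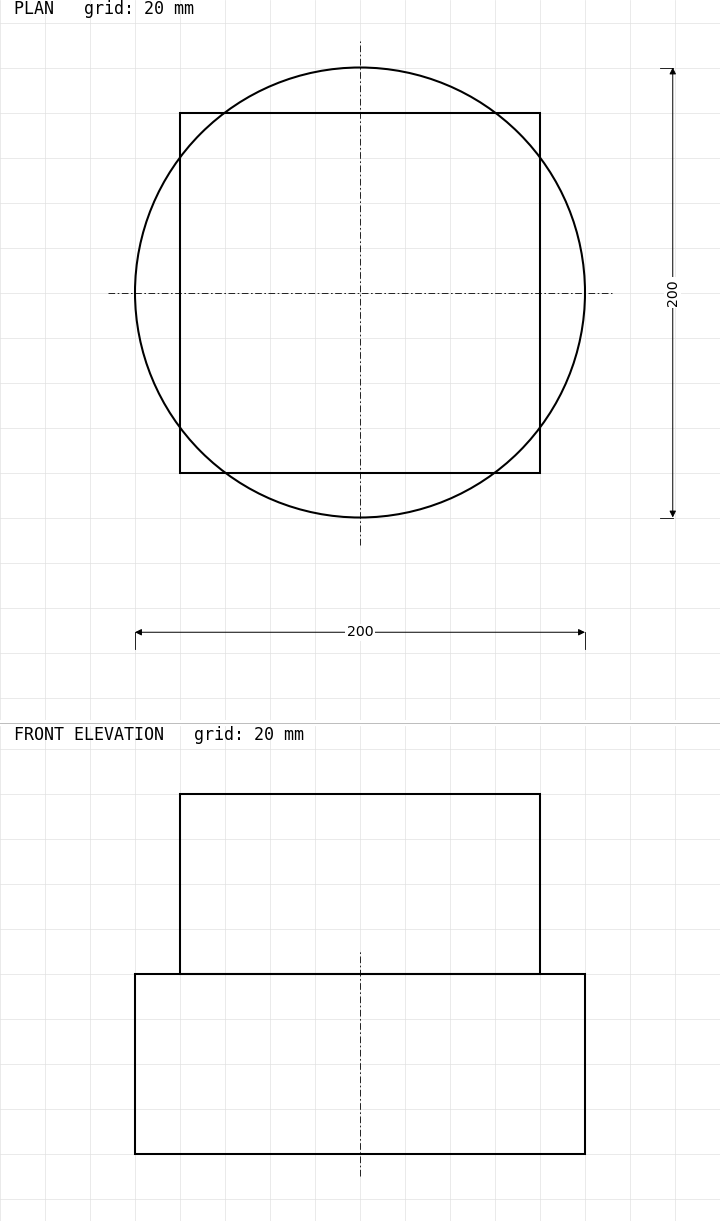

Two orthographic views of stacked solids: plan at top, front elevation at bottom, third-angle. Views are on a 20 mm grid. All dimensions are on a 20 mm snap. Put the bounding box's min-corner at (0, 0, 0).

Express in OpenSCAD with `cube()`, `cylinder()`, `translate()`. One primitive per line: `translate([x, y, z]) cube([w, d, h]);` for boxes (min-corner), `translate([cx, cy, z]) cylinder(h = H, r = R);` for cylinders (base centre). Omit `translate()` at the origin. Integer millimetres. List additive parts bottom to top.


translate([100, 100, 0]) cylinder(h = 80, r = 100);
translate([20, 20, 80]) cube([160, 160, 80]);


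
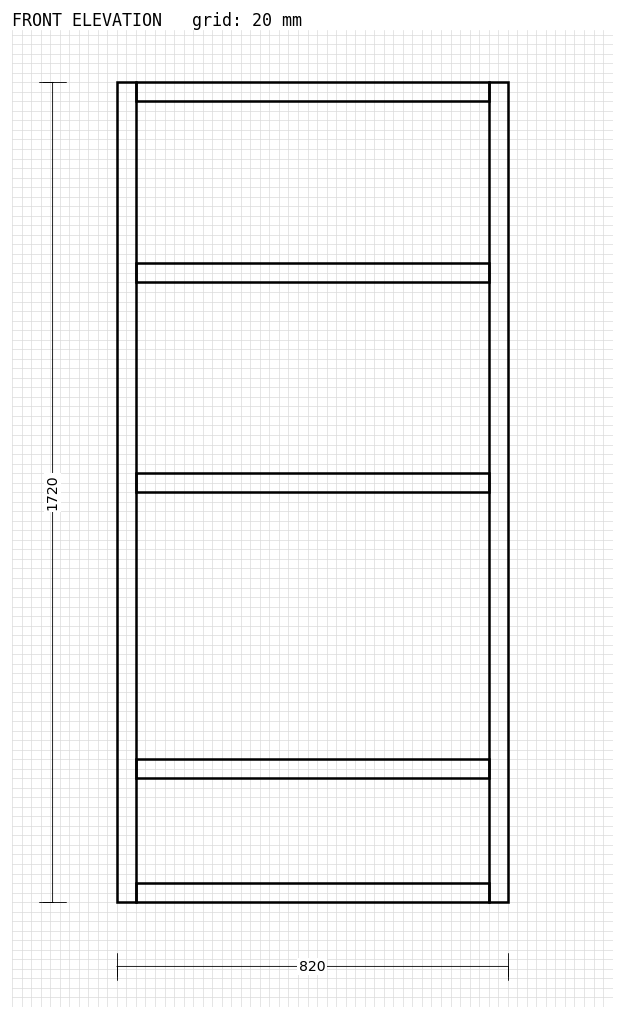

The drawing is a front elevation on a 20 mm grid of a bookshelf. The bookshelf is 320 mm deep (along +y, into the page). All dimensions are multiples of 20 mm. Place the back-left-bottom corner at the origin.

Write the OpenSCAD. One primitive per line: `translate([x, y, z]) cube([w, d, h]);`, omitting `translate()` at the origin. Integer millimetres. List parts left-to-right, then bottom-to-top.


cube([40, 320, 1720]);
translate([40, 0, 0]) cube([740, 320, 40]);
translate([40, 0, 260]) cube([740, 320, 40]);
translate([40, 0, 860]) cube([740, 320, 40]);
translate([40, 0, 1300]) cube([740, 320, 40]);
translate([40, 0, 1680]) cube([740, 320, 40]);
translate([780, 0, 0]) cube([40, 320, 1720]);
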